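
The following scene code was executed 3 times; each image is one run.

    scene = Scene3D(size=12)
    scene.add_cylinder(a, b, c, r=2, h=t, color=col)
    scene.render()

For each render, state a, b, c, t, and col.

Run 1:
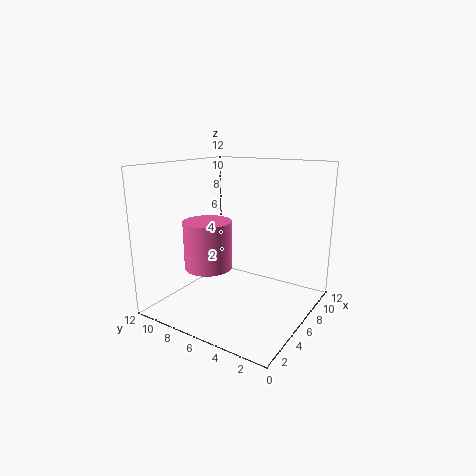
a = 4.5
b = 8
c = 3.5
t = 4
col = 'hotpink'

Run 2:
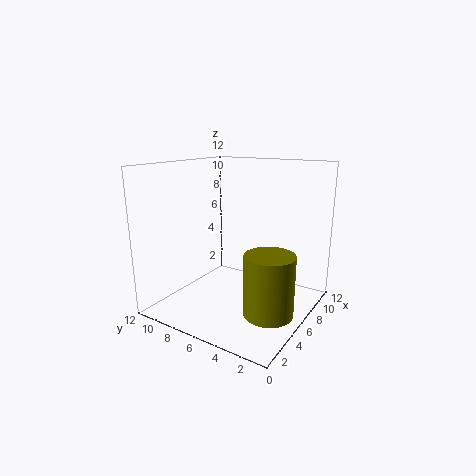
a = 5
b = 2.5
c = 0.5
t = 5
col = 'olive'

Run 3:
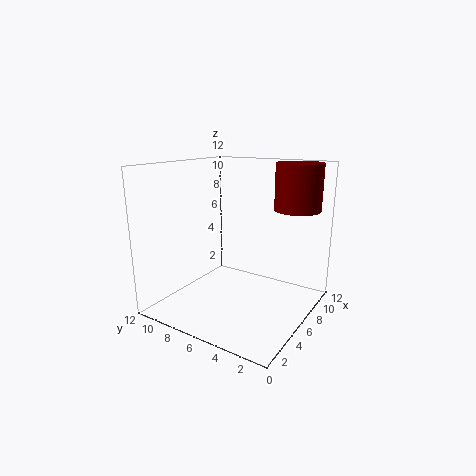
a = 10
b = 2.5
c = 8
t = 4
col = 'maroon'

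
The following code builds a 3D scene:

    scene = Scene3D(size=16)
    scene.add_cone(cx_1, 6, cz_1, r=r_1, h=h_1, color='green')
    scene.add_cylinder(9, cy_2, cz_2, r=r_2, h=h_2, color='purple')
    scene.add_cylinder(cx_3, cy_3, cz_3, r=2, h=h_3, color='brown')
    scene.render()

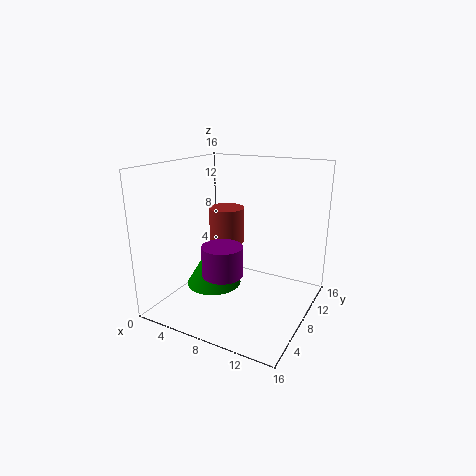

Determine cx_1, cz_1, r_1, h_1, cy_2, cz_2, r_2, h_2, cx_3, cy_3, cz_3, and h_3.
cx_1 = 6
cz_1 = 3
r_1 = 3
h_1 = 5
cy_2 = 3
cz_2 = 6
r_2 = 2
h_2 = 3
cx_3 = 6
cy_3 = 9
cz_3 = 7
h_3 = 4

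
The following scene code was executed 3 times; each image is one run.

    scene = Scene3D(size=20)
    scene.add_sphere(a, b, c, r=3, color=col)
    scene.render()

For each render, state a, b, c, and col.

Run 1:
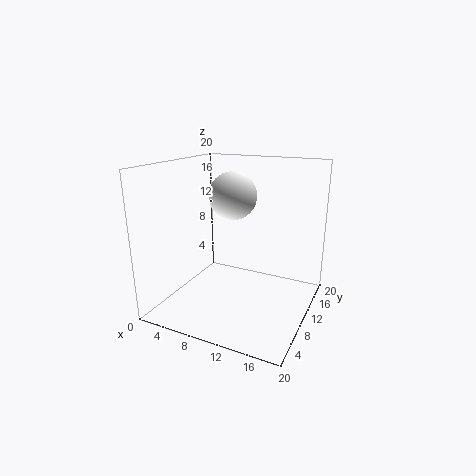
a = 10.5, b = 7.5, c = 16.5, col = 'white'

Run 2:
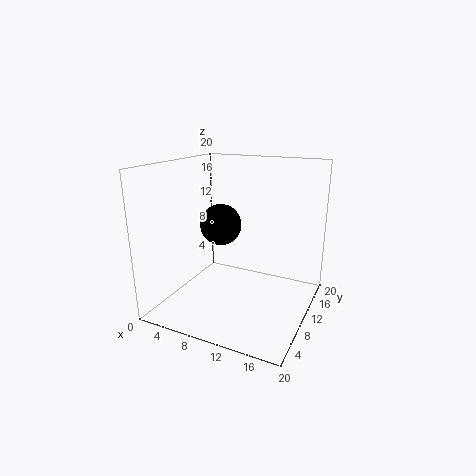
a = 6.5, b = 11.5, c = 11, col = 'black'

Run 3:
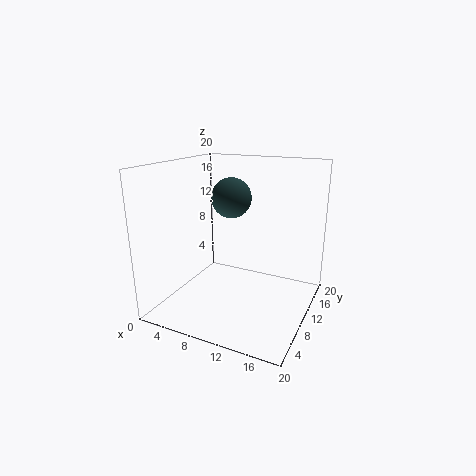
a = 7, b = 14, c = 14.5, col = 'darkslategray'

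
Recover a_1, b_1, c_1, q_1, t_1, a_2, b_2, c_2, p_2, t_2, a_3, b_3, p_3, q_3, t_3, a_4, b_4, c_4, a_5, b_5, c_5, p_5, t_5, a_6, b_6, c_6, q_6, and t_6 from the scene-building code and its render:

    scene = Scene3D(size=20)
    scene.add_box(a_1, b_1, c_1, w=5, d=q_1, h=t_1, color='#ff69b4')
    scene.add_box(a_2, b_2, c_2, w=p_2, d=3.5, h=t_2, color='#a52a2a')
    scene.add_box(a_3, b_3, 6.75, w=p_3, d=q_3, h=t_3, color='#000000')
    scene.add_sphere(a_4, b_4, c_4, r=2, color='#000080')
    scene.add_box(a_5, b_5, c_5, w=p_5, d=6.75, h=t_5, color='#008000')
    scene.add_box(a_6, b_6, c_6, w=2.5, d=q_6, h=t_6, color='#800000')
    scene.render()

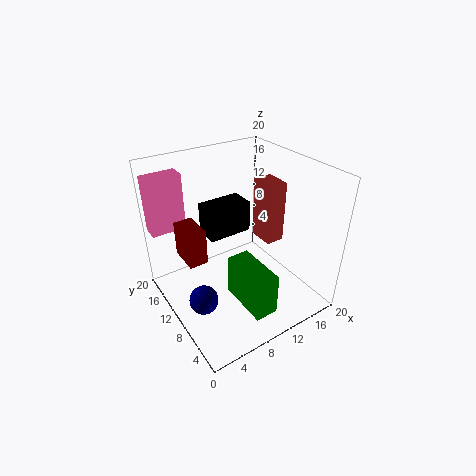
a_1 = 0.25, b_1 = 16.5, c_1 = 10, q_1 = 2.5, t_1 = 8.25, a_2 = 12.5, b_2 = 6.5, c_2 = 10, p_2 = 2.5, t_2 = 8.25, a_3 = 8.75, b_3 = 15.25, p_3 = 7, q_3 = 4, t_3 = 5, a_4 = 3.5, b_4 = 8.75, c_4 = 2.75, a_5 = 6.75, b_5 = 0.75, c_5 = 4, p_5 = 3, t_5 = 5.5, a_6 = 2.25, b_6 = 9.25, c_6 = 8.5, q_6 = 4.25, t_6 = 4.75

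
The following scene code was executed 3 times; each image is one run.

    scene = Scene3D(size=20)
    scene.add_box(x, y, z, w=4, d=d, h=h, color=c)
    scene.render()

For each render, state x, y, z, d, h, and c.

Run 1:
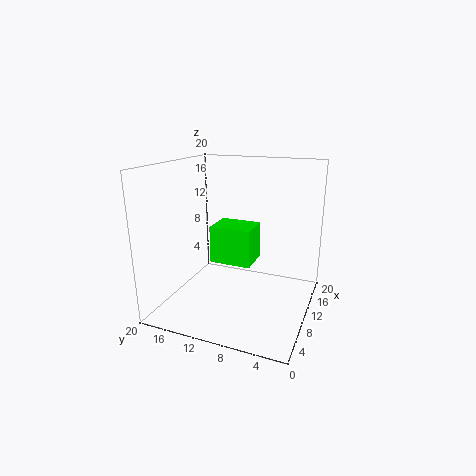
x = 3.5, y = 6, z = 9, d = 5, h = 4.5, c = 'lime'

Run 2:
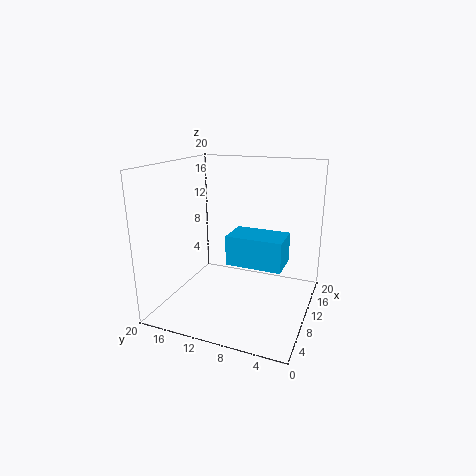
x = 2.5, y = 2, z = 9.5, d = 6.5, h = 3.5, c = 'deepskyblue'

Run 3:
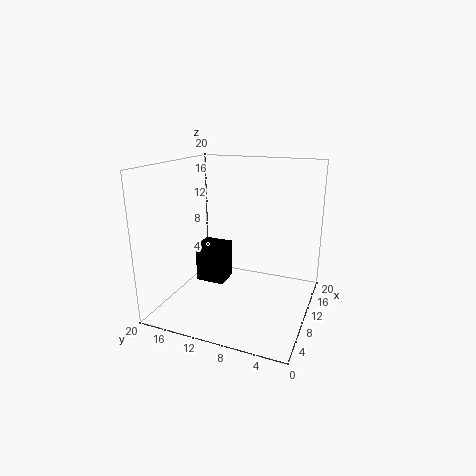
x = 12, y = 13.5, z = 1, d = 4.5, h = 6, c = 'black'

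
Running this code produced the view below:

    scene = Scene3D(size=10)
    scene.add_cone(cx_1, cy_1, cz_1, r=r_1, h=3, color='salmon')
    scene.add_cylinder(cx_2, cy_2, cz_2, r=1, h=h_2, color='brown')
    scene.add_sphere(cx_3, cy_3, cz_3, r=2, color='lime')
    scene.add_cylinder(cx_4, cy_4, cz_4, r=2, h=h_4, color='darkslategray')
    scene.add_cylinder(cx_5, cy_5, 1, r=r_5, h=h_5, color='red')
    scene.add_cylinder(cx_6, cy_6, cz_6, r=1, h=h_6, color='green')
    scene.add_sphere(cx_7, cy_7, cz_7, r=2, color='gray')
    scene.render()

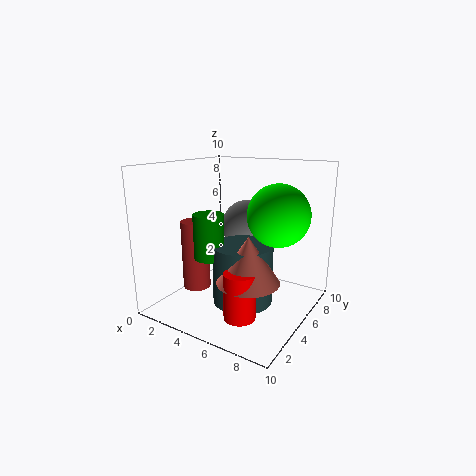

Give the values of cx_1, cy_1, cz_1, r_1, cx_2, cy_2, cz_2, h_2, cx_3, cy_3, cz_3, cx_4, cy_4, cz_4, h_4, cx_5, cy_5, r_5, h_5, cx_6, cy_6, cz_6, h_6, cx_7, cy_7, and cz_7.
cx_1 = 7; cy_1 = 3; cz_1 = 3; r_1 = 2; cx_2 = 2; cy_2 = 4; cz_2 = 1; h_2 = 5; cx_3 = 8; cy_3 = 5; cz_3 = 7; cx_4 = 6; cy_4 = 4; cz_4 = 1; h_4 = 4; cx_5 = 7; cy_5 = 2; r_5 = 1; h_5 = 3; cx_6 = 4; cy_6 = 3; cz_6 = 4; h_6 = 3; cx_7 = 4; cy_7 = 8; cz_7 = 5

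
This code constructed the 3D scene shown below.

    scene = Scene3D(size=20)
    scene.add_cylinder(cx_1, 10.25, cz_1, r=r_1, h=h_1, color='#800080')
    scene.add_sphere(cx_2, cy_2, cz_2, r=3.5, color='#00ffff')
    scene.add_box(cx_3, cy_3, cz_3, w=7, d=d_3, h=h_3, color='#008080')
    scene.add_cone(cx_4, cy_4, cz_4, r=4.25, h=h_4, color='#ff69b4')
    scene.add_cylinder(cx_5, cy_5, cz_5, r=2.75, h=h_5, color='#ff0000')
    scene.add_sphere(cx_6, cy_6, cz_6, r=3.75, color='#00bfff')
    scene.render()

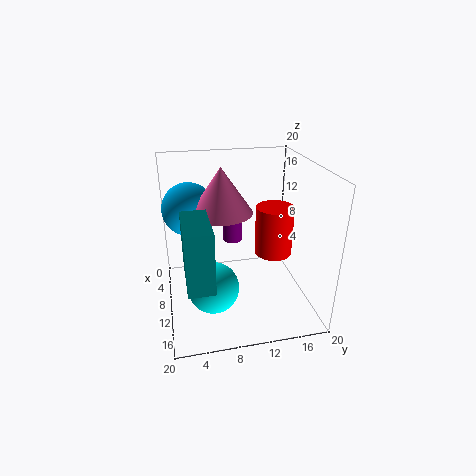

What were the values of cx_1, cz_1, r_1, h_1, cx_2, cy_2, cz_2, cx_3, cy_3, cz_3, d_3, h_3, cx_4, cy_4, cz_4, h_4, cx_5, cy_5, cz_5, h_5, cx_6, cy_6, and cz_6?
cx_1 = 5; cz_1 = 7.25; r_1 = 1.5; h_1 = 4; cx_2 = 12.5; cy_2 = 6; cz_2 = 4; cx_3 = 12; cy_3 = 2.25; cz_3 = 7.75; d_3 = 3.25; h_3 = 7.75; cx_4 = 8.75; cy_4 = 8; cz_4 = 13.5; h_4 = 6.25; cx_5 = 8.5; cy_5 = 15.75; cz_5 = 6.25; h_5 = 7.25; cx_6 = 6; cy_6 = 3.75; cz_6 = 13.25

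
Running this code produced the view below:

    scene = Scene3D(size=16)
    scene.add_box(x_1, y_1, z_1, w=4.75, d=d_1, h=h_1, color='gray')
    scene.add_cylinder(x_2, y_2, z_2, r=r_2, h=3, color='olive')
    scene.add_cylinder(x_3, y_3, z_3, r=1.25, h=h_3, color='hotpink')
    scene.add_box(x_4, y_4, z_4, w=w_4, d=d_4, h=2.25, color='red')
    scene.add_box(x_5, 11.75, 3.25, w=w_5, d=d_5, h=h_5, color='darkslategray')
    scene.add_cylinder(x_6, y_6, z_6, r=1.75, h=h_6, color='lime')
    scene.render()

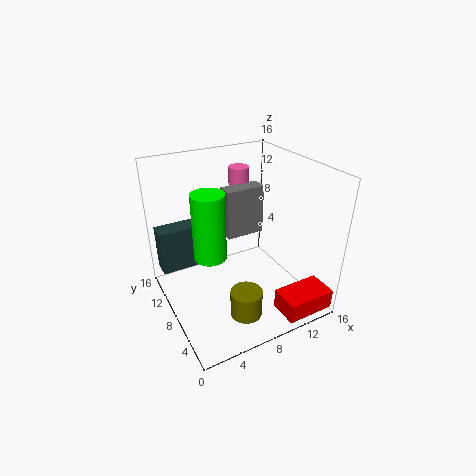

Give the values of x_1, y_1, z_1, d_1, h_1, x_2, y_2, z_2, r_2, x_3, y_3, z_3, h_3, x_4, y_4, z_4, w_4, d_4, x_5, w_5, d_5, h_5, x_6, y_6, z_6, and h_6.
x_1 = 8.25, y_1 = 10.75, z_1 = 6.25, d_1 = 2, h_1 = 6, x_2 = 7, y_2 = 4.25, z_2 = 0.5, r_2 = 1.75, x_3 = 11.25, y_3 = 13.75, z_3 = 9.25, h_3 = 4.75, x_4 = 10.25, y_4 = 0.25, z_4 = 0.75, w_4 = 5.5, d_4 = 3.25, x_5 = 0.25, w_5 = 5.25, d_5 = 2.25, h_5 = 5.25, x_6 = 4.5, y_6 = 7.75, z_6 = 6.75, h_6 = 7.25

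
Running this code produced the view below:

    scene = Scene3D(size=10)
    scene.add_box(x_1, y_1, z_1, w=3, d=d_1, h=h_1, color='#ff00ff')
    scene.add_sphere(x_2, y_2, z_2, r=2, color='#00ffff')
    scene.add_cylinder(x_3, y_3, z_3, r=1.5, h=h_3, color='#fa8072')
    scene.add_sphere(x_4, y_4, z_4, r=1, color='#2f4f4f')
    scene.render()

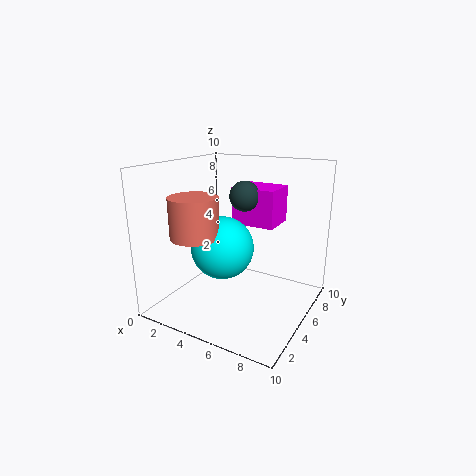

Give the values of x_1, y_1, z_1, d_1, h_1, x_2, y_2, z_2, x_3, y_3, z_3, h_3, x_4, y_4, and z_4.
x_1 = 4.5, y_1 = 5, z_1 = 6, d_1 = 2.5, h_1 = 2.5, x_2 = 5, y_2 = 3, z_2 = 5, x_3 = 4, y_3 = 1.5, z_3 = 6, h_3 = 2.5, x_4 = 5.5, y_4 = 5, z_4 = 8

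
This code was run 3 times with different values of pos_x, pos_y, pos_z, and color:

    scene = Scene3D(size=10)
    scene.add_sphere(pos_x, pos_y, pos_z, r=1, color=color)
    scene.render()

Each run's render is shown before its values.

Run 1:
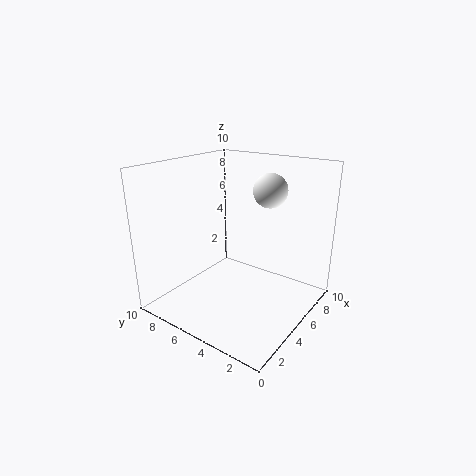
pos_x = 4, pos_y = 2, pos_z = 9, color = 'white'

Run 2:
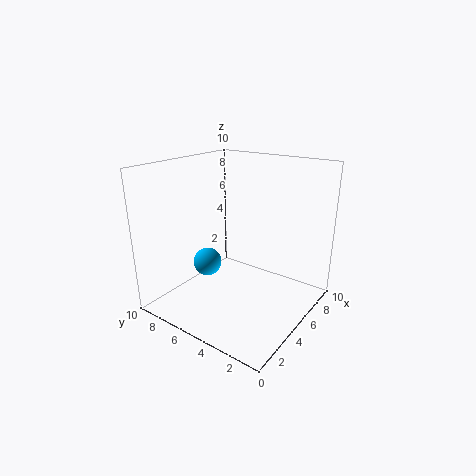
pos_x = 4, pos_y = 7, pos_z = 3, color = 'deepskyblue'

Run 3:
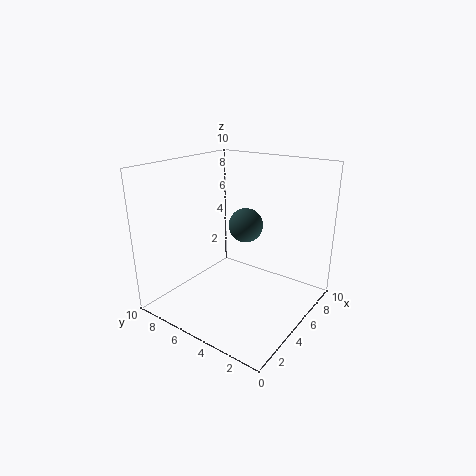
pos_x = 3, pos_y = 3, pos_z = 7, color = 'darkslategray'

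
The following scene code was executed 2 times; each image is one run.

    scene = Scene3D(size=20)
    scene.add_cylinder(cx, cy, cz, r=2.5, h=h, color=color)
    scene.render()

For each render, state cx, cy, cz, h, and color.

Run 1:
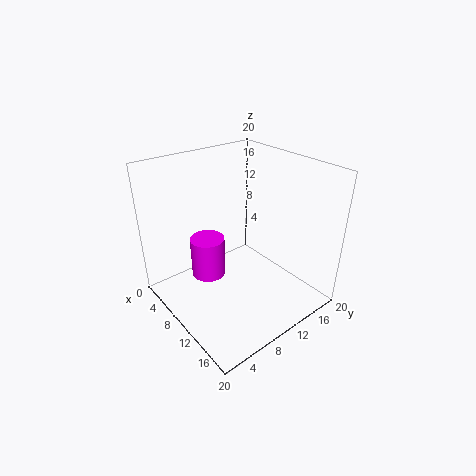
cx = 6; cy = 7.5; cz = 3; h = 6; color = 'magenta'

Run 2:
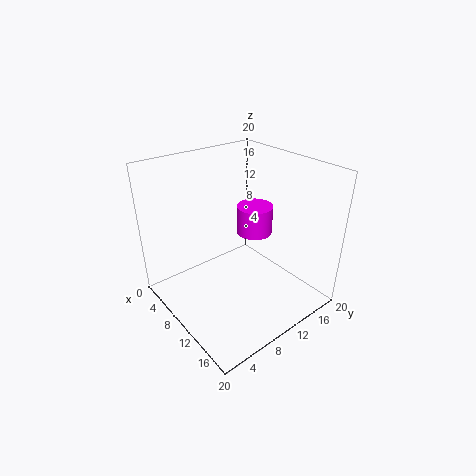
cx = 10; cy = 13; cz = 10; h = 4; color = 'magenta'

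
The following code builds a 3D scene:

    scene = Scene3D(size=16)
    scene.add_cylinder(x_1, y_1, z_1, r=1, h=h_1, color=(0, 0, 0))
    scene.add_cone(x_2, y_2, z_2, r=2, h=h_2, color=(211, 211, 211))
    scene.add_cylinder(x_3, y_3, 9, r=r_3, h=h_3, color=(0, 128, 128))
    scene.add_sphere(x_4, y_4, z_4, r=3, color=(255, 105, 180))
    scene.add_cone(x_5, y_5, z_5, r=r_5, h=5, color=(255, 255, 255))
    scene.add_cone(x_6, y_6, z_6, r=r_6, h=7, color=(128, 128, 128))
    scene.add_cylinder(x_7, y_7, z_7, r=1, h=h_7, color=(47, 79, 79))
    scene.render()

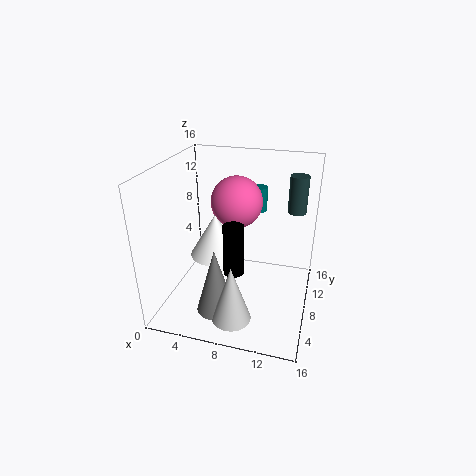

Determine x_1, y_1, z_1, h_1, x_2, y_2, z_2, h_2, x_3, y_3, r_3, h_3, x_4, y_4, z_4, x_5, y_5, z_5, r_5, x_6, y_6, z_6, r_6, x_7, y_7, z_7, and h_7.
x_1 = 9; y_1 = 3; z_1 = 7; h_1 = 5; x_2 = 9; y_2 = 2; z_2 = 2; h_2 = 6; x_3 = 9; y_3 = 14; r_3 = 1; h_3 = 3; x_4 = 7; y_4 = 11; z_4 = 11; x_5 = 5; y_5 = 9; z_5 = 5; r_5 = 3; x_6 = 7; y_6 = 3; z_6 = 2; r_6 = 2; x_7 = 14; y_7 = 10; z_7 = 11; h_7 = 4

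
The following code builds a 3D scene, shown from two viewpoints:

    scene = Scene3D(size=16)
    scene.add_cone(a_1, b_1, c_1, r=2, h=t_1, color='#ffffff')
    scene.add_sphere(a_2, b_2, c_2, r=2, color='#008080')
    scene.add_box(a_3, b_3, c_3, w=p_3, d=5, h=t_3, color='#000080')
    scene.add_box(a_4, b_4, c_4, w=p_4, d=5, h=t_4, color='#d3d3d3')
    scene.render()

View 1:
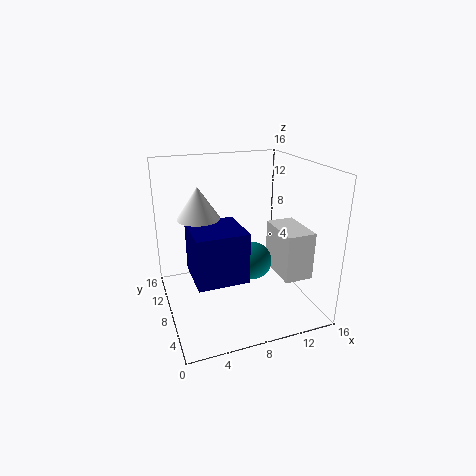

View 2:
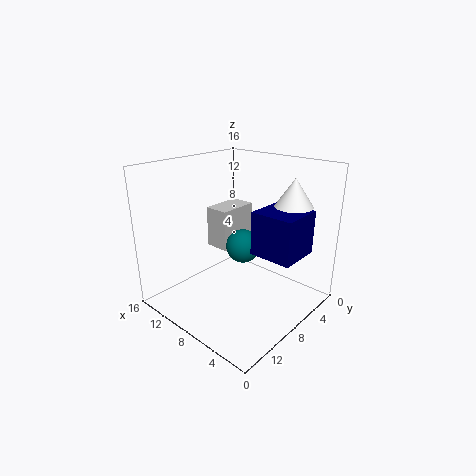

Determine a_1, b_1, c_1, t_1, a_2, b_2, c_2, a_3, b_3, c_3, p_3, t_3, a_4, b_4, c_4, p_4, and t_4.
a_1 = 3, b_1 = 5, c_1 = 12, t_1 = 3, a_2 = 9, b_2 = 6, c_2 = 6, a_3 = 2, b_3 = 2, c_3 = 6, p_3 = 5, t_3 = 5, a_4 = 11, b_4 = 2, c_4 = 5, p_4 = 3, t_4 = 5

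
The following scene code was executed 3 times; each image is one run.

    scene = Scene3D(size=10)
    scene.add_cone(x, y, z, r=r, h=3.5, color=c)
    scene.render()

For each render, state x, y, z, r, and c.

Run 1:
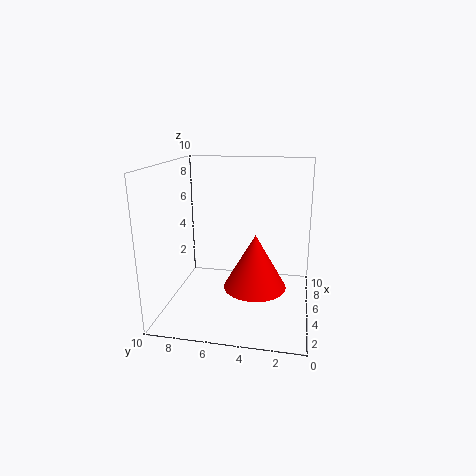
x = 3; y = 3.5; z = 2.5; r = 2; c = 'red'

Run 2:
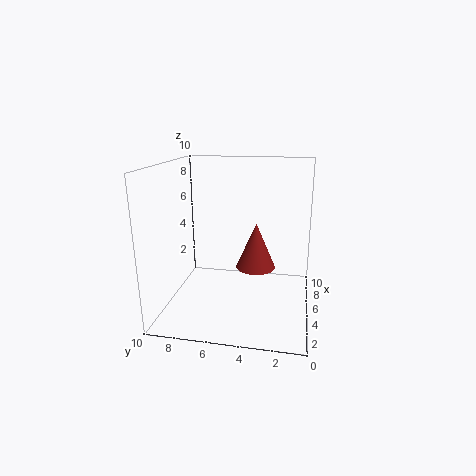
x = 7; y = 4; z = 2; r = 1.5; c = 'brown'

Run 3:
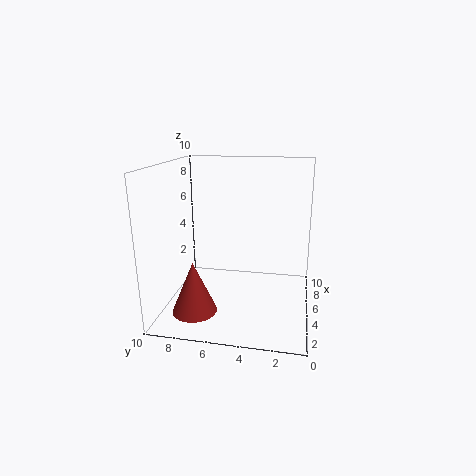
x = 2.5; y = 7.5; z = 0.5; r = 1.5; c = 'brown'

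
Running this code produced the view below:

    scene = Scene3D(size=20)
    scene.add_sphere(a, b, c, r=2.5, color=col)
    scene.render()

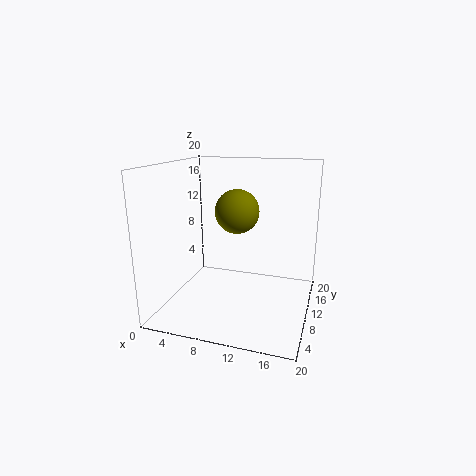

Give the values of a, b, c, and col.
a = 12
b = 3.5
c = 15.5
col = 'olive'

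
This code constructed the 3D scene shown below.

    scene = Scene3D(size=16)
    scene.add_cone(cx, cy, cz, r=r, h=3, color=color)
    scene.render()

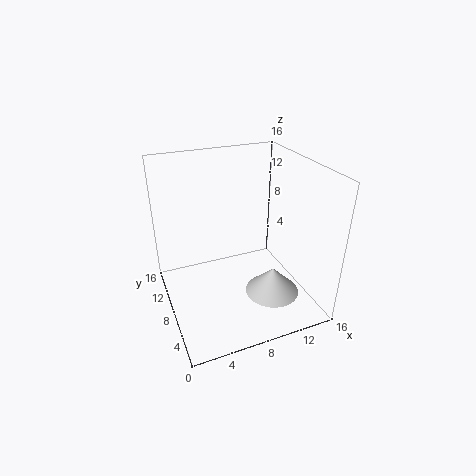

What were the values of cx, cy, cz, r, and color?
cx = 11, cy = 5, cz = 2, r = 3, color = 'lightgray'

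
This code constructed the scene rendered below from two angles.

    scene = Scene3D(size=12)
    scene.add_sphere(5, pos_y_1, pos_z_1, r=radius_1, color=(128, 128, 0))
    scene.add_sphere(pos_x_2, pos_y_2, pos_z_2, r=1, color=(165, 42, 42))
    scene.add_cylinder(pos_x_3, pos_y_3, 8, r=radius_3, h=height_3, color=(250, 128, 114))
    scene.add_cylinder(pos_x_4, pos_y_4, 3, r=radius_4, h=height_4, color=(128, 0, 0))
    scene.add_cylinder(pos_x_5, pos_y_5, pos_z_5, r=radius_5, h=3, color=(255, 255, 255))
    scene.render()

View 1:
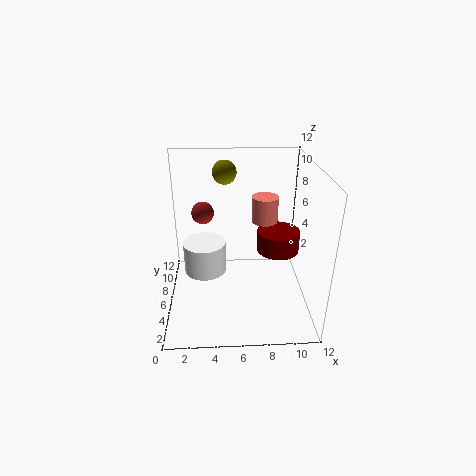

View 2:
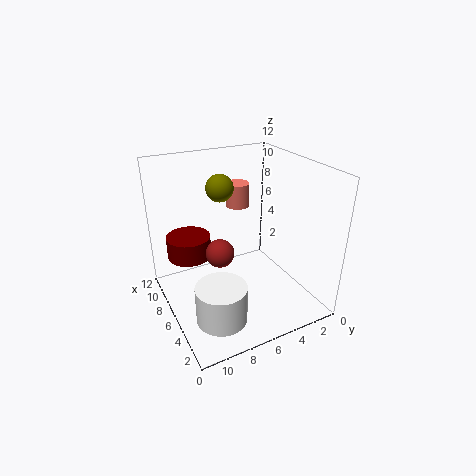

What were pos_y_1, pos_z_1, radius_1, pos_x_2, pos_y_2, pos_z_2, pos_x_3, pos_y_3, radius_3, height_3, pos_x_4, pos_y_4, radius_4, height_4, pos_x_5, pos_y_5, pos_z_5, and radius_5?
pos_y_1 = 8, pos_z_1 = 11, radius_1 = 1, pos_x_2 = 3, pos_y_2 = 9, pos_z_2 = 7, pos_x_3 = 8, pos_y_3 = 5, radius_3 = 1, height_3 = 2, pos_x_4 = 10, pos_y_4 = 9, radius_4 = 2, height_4 = 2, pos_x_5 = 3, pos_y_5 = 9, pos_z_5 = 1, radius_5 = 2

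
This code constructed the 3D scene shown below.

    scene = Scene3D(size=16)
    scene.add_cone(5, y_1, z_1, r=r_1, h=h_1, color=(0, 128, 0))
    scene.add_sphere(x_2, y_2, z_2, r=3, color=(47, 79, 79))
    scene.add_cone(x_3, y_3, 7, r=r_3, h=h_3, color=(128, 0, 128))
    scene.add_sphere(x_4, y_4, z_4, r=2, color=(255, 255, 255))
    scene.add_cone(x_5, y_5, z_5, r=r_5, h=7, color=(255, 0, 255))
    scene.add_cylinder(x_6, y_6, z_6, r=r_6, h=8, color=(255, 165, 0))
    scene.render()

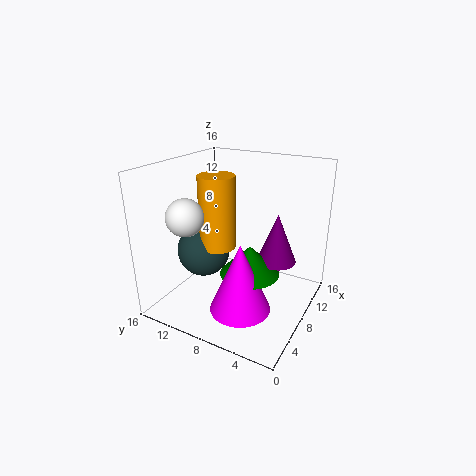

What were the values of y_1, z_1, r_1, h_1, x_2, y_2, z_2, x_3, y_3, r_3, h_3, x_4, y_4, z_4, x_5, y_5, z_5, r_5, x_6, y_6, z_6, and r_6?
y_1 = 5; z_1 = 6; r_1 = 3; h_1 = 3; x_2 = 7; y_2 = 12; z_2 = 6; x_3 = 7; y_3 = 3; r_3 = 2; h_3 = 5; x_4 = 4; y_4 = 12; z_4 = 11; x_5 = 3; y_5 = 5; z_5 = 3; r_5 = 3; x_6 = 7; y_6 = 10; z_6 = 7; r_6 = 2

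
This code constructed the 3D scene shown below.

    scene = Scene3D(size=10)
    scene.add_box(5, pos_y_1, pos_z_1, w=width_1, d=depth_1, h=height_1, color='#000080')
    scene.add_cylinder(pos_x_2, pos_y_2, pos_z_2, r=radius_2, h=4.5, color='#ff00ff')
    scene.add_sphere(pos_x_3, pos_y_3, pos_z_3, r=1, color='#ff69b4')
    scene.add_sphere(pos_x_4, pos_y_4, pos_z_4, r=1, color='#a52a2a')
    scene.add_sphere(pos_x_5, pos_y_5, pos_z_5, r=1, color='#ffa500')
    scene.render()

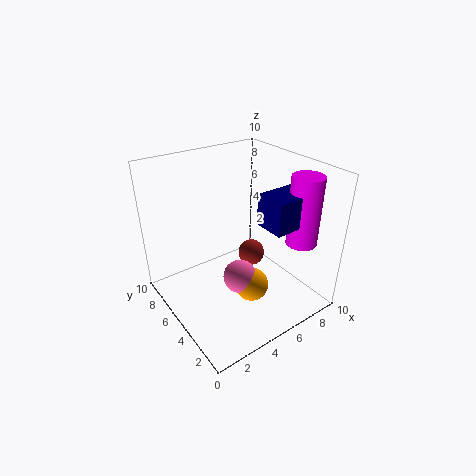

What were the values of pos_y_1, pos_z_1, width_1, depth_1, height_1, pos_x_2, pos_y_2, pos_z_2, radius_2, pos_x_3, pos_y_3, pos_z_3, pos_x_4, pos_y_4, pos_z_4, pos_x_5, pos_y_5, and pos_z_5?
pos_y_1 = 1
pos_z_1 = 7
width_1 = 3
depth_1 = 2
height_1 = 2
pos_x_2 = 7.5
pos_y_2 = 1.5
pos_z_2 = 5.5
radius_2 = 1
pos_x_3 = 3
pos_y_3 = 2
pos_z_3 = 4.5
pos_x_4 = 7
pos_y_4 = 6
pos_z_4 = 2.5
pos_x_5 = 3.5
pos_y_5 = 1.5
pos_z_5 = 4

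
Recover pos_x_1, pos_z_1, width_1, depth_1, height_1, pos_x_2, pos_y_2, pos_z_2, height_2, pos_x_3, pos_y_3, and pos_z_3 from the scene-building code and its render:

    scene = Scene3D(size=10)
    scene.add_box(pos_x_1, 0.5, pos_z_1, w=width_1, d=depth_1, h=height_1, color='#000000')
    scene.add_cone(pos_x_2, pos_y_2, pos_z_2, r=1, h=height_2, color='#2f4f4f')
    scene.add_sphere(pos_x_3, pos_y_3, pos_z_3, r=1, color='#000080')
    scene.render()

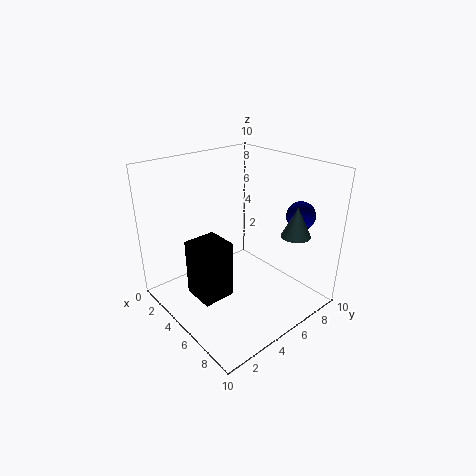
pos_x_1 = 5.5; pos_z_1 = 3; width_1 = 2; depth_1 = 2; height_1 = 3.5; pos_x_2 = 8; pos_y_2 = 7.5; pos_z_2 = 5.5; height_2 = 2; pos_x_3 = 7.5; pos_y_3 = 8.5; pos_z_3 = 6.5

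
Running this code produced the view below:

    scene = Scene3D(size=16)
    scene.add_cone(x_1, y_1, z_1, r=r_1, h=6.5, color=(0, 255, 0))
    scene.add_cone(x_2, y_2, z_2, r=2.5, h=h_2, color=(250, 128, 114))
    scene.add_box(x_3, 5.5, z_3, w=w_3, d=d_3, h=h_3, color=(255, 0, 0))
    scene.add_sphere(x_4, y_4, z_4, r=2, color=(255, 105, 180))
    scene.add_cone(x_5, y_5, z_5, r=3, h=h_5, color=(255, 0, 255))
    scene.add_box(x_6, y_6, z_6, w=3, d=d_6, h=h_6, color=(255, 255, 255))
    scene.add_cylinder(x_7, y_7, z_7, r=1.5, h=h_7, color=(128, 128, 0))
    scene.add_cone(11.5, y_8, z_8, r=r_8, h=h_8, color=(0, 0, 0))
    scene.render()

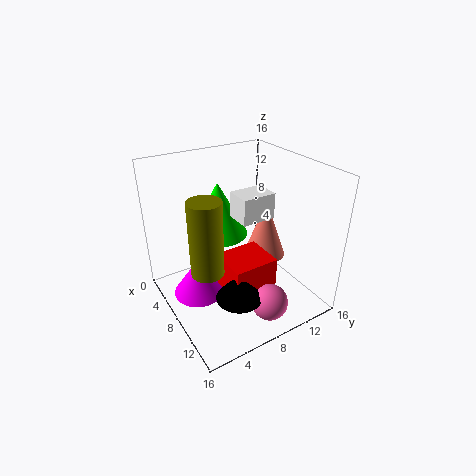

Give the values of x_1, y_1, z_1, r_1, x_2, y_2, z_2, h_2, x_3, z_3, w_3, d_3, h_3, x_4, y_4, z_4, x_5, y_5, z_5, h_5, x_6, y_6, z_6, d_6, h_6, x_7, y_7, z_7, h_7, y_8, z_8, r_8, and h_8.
x_1 = 3.5, y_1 = 8, z_1 = 6.5, r_1 = 3.5, x_2 = 7, y_2 = 12.5, z_2 = 4, h_2 = 7, x_3 = 7.5, z_3 = 2.5, w_3 = 4.5, d_3 = 5, h_3 = 4, x_4 = 13, y_4 = 9, z_4 = 2, x_5 = 5.5, y_5 = 4, z_5 = 0.5, h_5 = 4.5, x_6 = 5.5, y_6 = 8.5, z_6 = 9.5, d_6 = 4, h_6 = 3, x_7 = 12.5, y_7 = 2, z_7 = 8.5, h_7 = 7, y_8 = 6, z_8 = 3, r_8 = 2.5, h_8 = 3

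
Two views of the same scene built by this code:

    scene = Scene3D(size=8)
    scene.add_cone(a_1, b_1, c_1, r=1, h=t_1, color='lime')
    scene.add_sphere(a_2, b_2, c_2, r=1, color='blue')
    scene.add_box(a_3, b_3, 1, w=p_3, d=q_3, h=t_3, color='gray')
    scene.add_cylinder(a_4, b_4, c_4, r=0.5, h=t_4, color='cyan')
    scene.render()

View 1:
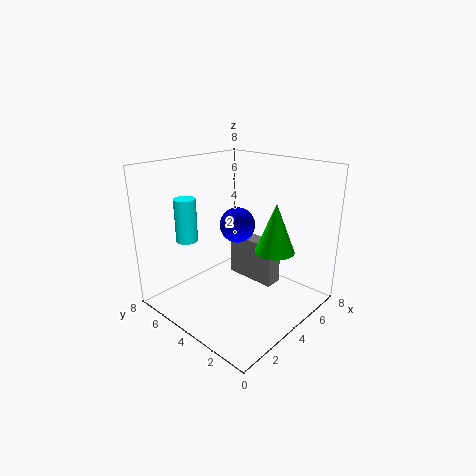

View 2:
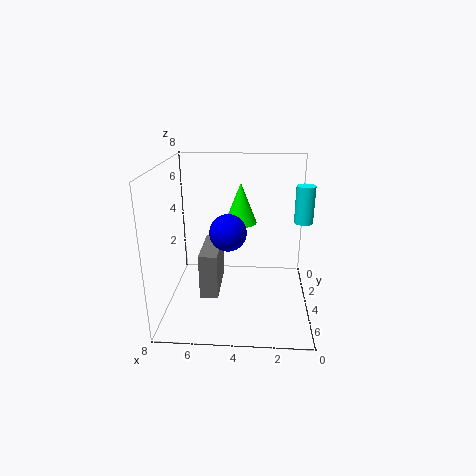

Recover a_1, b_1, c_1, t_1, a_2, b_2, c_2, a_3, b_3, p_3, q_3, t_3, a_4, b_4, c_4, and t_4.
a_1 = 4, b_1 = 1.5, c_1 = 4, t_1 = 2.5, a_2 = 4.5, b_2 = 4.5, c_2 = 4.5, a_3 = 5, b_3 = 2.5, p_3 = 1, q_3 = 3, t_3 = 2.5, a_4 = 0.5, b_4 = 4, c_4 = 5, t_4 = 2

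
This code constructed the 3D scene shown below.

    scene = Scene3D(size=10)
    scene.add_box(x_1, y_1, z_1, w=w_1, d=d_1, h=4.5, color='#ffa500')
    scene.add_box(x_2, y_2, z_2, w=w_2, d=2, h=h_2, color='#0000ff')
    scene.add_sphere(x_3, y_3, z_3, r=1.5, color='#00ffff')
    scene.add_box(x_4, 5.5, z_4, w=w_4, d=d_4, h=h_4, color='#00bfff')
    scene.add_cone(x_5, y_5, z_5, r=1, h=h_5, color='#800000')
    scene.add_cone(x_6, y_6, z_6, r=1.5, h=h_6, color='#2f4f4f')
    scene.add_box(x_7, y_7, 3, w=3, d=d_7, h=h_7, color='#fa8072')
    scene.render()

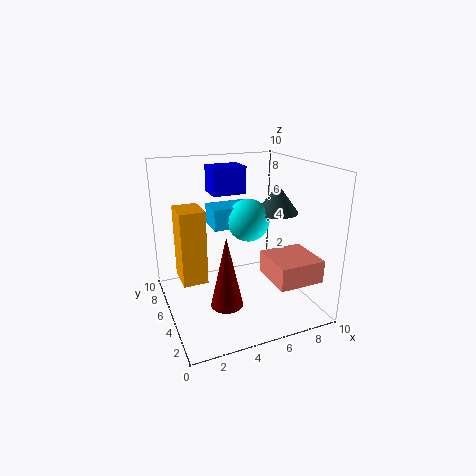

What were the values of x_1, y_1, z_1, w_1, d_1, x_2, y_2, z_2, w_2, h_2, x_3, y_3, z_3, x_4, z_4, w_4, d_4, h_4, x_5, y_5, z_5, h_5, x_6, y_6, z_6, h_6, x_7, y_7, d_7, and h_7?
x_1 = 0.5, y_1 = 2.5, z_1 = 3.5, w_1 = 1.5, d_1 = 2, x_2 = 4, y_2 = 7, z_2 = 7.5, w_2 = 2.5, h_2 = 2, x_3 = 6, y_3 = 5.5, z_3 = 6, x_4 = 3.5, z_4 = 5.5, w_4 = 3, d_4 = 2, h_4 = 1.5, x_5 = 3, y_5 = 2, z_5 = 2, h_5 = 4.5, x_6 = 8, y_6 = 5, z_6 = 6.5, h_6 = 2, x_7 = 6, y_7 = 0.5, d_7 = 3, h_7 = 1.5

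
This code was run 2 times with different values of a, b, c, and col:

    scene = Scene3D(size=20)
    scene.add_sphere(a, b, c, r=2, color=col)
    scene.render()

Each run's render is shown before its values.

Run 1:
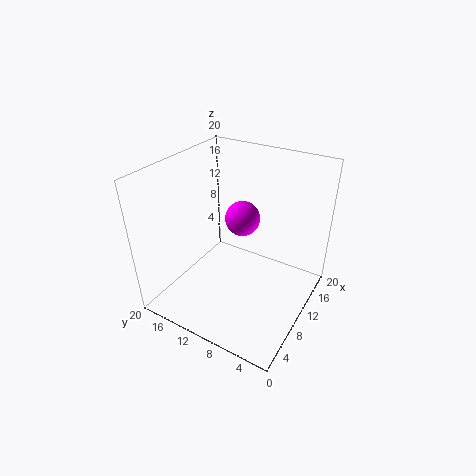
a = 6
b = 7
c = 16
col = 'magenta'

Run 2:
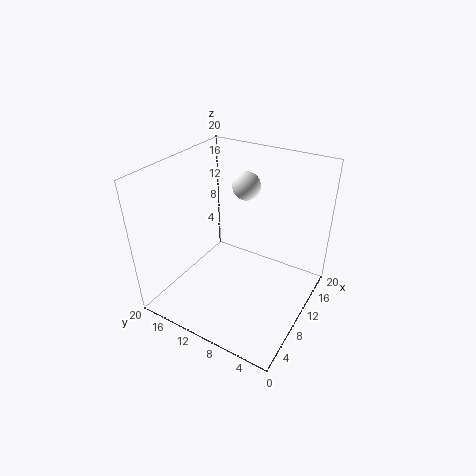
a = 14
b = 11
c = 16
col = 'white'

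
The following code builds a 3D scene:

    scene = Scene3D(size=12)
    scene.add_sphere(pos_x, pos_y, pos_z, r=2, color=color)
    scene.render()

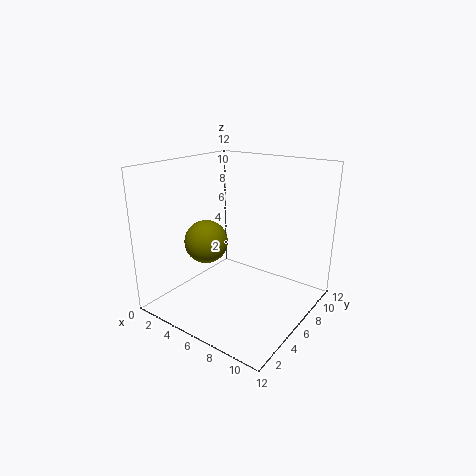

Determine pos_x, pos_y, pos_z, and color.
pos_x = 2; pos_y = 6.5; pos_z = 4.5; color = 'olive'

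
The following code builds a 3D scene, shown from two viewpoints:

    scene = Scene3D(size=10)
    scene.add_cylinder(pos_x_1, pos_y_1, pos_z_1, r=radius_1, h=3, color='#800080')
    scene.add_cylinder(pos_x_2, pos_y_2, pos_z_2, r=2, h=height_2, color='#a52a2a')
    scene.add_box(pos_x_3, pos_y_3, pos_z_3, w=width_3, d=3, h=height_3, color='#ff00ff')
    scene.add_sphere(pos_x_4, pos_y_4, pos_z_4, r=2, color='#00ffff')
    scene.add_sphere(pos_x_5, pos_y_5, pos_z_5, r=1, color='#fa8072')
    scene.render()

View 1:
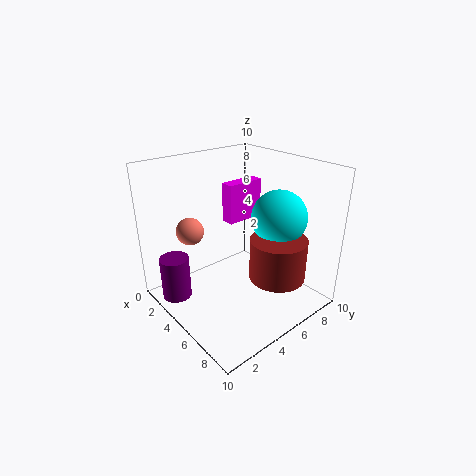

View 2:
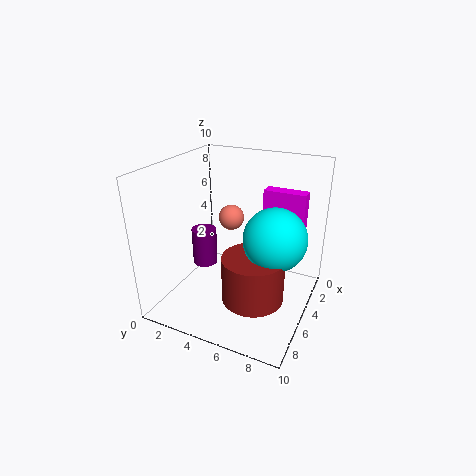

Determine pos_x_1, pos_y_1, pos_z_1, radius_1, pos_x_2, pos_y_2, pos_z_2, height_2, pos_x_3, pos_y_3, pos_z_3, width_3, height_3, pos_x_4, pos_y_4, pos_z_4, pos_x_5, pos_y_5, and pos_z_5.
pos_x_1 = 3
pos_y_1 = 1
pos_z_1 = 1
radius_1 = 1
pos_x_2 = 7
pos_y_2 = 7
pos_z_2 = 2
height_2 = 3
pos_x_3 = 2
pos_y_3 = 6
pos_z_3 = 5
width_3 = 1
height_3 = 3
pos_x_4 = 6
pos_y_4 = 8
pos_z_4 = 6
pos_x_5 = 2
pos_y_5 = 3
pos_z_5 = 5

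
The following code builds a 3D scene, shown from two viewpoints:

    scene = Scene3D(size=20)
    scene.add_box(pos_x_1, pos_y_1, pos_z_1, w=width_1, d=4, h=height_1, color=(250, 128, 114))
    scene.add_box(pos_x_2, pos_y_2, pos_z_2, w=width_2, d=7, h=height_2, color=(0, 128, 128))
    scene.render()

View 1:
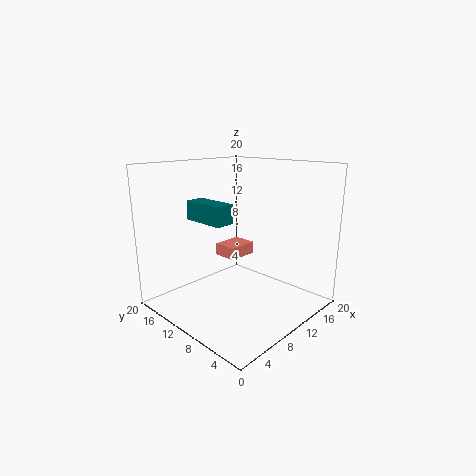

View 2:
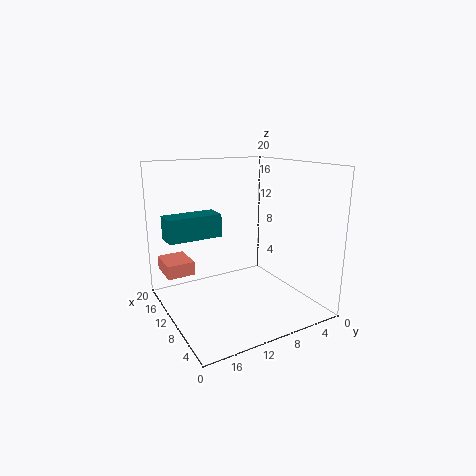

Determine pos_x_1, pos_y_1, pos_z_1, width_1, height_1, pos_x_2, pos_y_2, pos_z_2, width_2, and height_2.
pos_x_1 = 14; pos_y_1 = 15; pos_z_1 = 4; width_1 = 5; height_1 = 2; pos_x_2 = 9; pos_y_2 = 13; pos_z_2 = 11; width_2 = 3; height_2 = 3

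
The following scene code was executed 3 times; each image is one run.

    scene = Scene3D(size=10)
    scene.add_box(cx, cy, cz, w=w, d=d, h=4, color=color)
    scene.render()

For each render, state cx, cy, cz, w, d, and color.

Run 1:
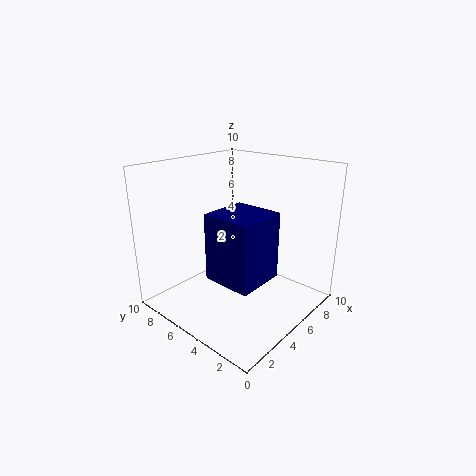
cx = 1; cy = 1; cz = 4; w = 3; d = 3; color = 'navy'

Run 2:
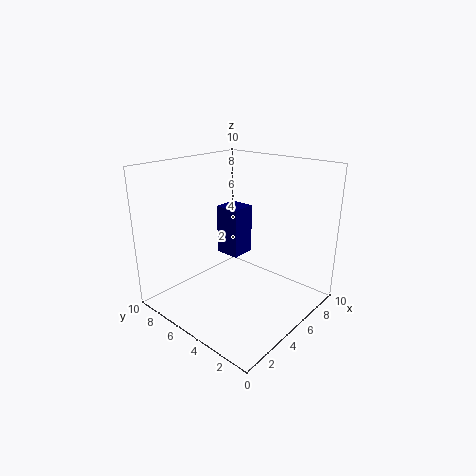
cx = 7; cy = 7; cz = 2; w = 2; d = 2; color = 'navy'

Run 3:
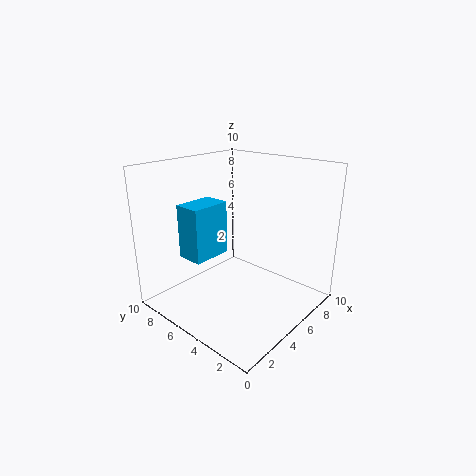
cx = 3; cy = 7; cz = 3; w = 3; d = 2; color = 'deepskyblue'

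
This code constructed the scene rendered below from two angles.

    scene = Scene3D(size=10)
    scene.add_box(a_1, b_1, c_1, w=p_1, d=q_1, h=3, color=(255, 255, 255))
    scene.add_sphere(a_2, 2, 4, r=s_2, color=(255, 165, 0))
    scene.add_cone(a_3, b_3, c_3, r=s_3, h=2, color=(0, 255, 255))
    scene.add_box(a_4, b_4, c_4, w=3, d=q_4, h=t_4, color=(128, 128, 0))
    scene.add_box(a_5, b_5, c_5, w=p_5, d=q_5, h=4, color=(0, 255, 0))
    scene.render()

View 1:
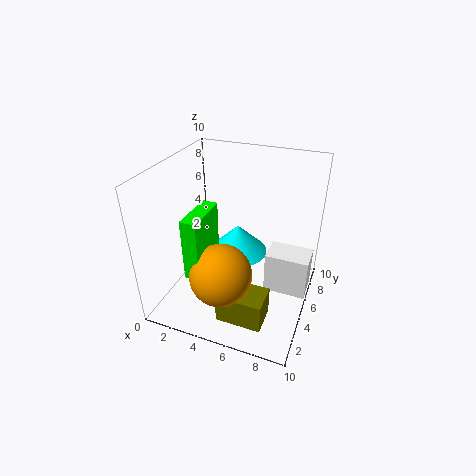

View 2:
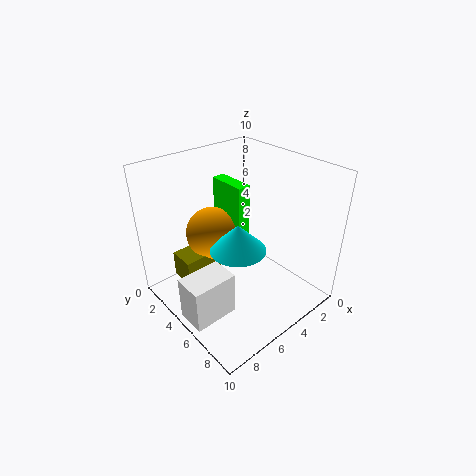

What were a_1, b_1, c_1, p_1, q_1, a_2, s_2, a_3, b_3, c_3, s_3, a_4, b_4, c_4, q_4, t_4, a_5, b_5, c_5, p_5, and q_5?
a_1 = 7; b_1 = 5; c_1 = 1; p_1 = 3; q_1 = 2; a_2 = 5; s_2 = 2; a_3 = 5; b_3 = 5; c_3 = 4; s_3 = 2; a_4 = 5; b_4 = 1; c_4 = 1; q_4 = 2; t_4 = 2; a_5 = 3; b_5 = 1; c_5 = 4; p_5 = 1; q_5 = 3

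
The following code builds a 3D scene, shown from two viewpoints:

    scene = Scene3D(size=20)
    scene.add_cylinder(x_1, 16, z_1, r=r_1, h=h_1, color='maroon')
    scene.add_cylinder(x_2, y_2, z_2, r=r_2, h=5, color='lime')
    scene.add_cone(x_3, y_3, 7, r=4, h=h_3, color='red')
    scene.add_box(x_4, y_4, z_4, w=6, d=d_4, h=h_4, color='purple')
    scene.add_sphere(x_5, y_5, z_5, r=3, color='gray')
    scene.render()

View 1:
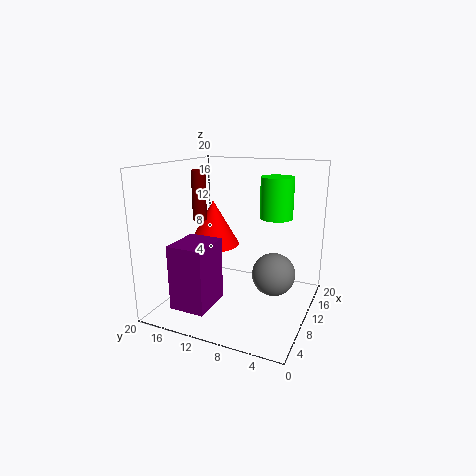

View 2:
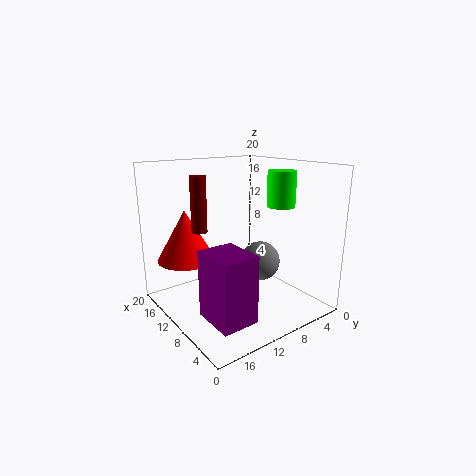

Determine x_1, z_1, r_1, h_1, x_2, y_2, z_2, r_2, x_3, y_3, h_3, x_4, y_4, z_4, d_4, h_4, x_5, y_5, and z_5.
x_1 = 10, z_1 = 12, r_1 = 1, h_1 = 7, x_2 = 8, y_2 = 4, z_2 = 14, r_2 = 2, x_3 = 14, y_3 = 16, h_3 = 7, x_4 = 3, y_4 = 12, z_4 = 1, d_4 = 5, h_4 = 9, x_5 = 11, y_5 = 5, z_5 = 5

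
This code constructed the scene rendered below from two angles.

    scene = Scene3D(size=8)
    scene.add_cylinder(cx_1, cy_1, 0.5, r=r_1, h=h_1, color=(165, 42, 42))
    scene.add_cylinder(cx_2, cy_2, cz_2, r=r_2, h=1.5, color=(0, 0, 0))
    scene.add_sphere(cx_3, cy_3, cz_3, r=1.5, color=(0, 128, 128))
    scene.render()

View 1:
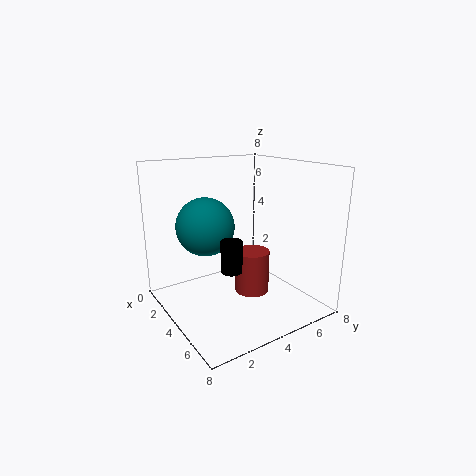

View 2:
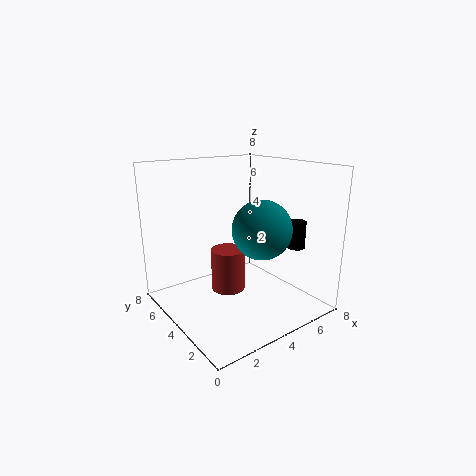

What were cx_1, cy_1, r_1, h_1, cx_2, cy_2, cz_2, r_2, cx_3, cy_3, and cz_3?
cx_1 = 4, cy_1 = 5, r_1 = 1, h_1 = 2.5, cx_2 = 6.5, cy_2 = 2, cz_2 = 3.5, r_2 = 0.5, cx_3 = 4, cy_3 = 2, cz_3 = 5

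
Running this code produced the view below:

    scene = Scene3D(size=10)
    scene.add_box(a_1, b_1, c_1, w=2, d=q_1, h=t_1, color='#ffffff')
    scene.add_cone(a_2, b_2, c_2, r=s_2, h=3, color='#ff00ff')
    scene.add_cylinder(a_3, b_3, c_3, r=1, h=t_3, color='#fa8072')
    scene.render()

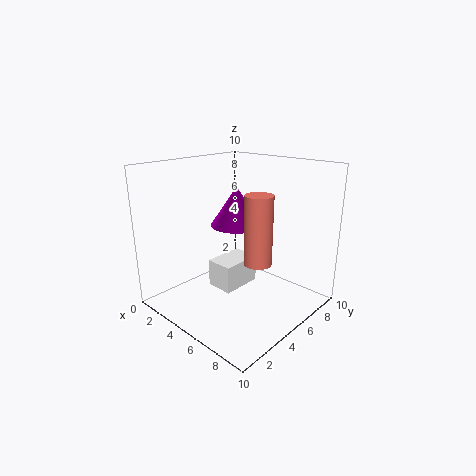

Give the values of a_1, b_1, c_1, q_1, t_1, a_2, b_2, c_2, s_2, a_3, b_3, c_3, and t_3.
a_1 = 3, b_1 = 4, c_1 = 1, q_1 = 3, t_1 = 2, a_2 = 3, b_2 = 7, c_2 = 5, s_2 = 2, a_3 = 6, b_3 = 6, c_3 = 3, t_3 = 5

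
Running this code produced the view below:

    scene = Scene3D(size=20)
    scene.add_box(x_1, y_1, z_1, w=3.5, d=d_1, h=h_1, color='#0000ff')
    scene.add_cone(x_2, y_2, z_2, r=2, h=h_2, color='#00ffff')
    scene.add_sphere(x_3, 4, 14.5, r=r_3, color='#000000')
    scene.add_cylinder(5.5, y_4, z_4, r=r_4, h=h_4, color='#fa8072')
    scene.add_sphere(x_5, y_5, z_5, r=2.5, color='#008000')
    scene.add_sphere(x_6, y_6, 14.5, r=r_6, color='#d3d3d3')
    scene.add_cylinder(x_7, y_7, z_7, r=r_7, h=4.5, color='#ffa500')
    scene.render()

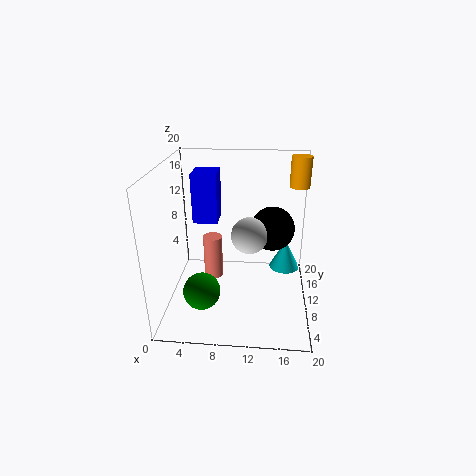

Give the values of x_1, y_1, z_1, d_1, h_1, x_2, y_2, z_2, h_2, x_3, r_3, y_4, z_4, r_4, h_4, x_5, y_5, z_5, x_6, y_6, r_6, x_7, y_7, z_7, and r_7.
x_1 = 3.5, y_1 = 11, z_1 = 11.5, d_1 = 4, h_1 = 7, x_2 = 16.5, y_2 = 9, z_2 = 6.5, h_2 = 4, x_3 = 14.5, r_3 = 2.5, y_4 = 15, z_4 = 0.5, r_4 = 1.5, h_4 = 7, x_5 = 5.5, y_5 = 5.5, z_5 = 4, x_6 = 12, y_6 = 2, r_6 = 2, x_7 = 18.5, y_7 = 16.5, z_7 = 15.5, r_7 = 1.5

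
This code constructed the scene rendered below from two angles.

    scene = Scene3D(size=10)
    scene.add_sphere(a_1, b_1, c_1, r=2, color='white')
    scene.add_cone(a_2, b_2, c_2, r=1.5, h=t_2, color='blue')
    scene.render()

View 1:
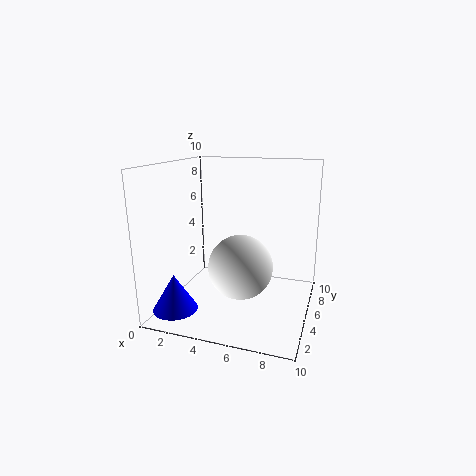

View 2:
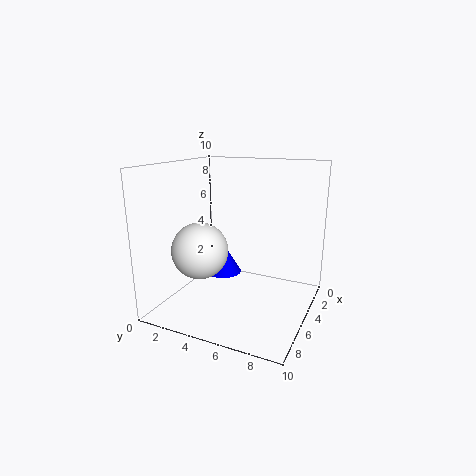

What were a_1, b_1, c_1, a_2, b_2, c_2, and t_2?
a_1 = 6; b_1 = 2.5; c_1 = 4; a_2 = 1.5; b_2 = 2; c_2 = 0.5; t_2 = 2.5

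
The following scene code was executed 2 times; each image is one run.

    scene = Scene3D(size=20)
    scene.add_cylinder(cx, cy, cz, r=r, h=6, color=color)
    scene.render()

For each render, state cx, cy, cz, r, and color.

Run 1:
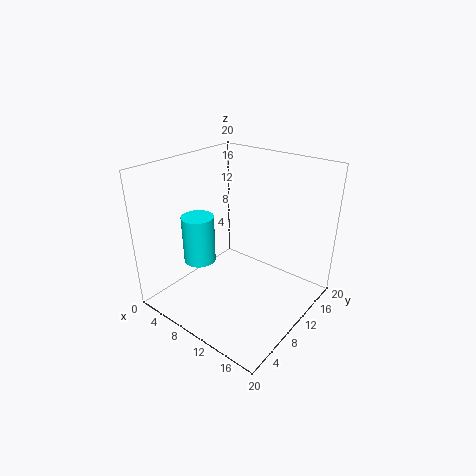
cx = 8.5; cy = 4; cz = 9; r = 2; color = 'cyan'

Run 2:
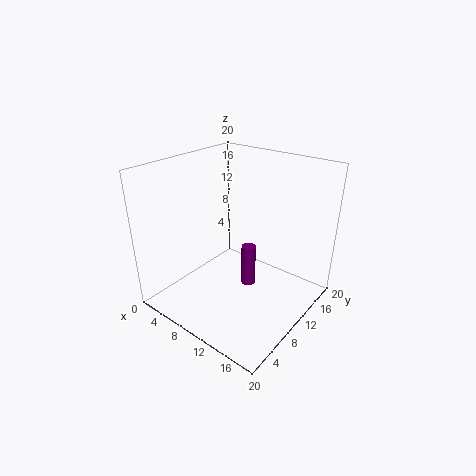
cx = 11.5; cy = 10.5; cz = 3; r = 1; color = 'purple'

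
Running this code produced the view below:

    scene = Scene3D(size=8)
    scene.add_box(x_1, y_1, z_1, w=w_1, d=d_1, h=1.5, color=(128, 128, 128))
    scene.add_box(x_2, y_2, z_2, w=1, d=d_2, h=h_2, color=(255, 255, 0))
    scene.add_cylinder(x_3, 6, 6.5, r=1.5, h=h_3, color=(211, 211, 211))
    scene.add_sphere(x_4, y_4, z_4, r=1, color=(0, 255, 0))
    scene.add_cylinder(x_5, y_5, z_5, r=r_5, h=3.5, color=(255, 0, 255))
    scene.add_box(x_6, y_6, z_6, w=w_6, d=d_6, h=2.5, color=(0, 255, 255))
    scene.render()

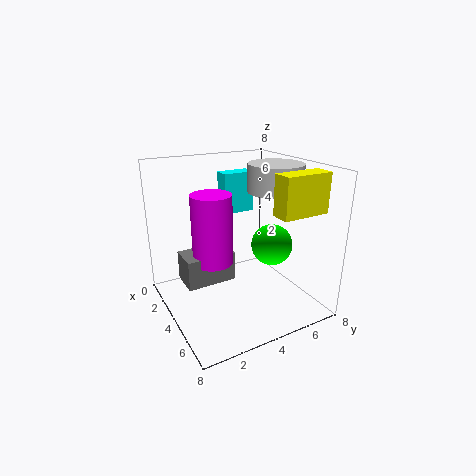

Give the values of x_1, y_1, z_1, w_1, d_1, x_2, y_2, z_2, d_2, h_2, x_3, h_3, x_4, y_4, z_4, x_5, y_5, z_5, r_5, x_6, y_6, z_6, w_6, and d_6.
x_1 = 4
y_1 = 0.5
z_1 = 2.5
w_1 = 1.5
d_1 = 2.5
x_2 = 6.5
y_2 = 4.5
z_2 = 6
d_2 = 2.5
h_2 = 2
x_3 = 4.5
h_3 = 1.5
x_4 = 6.5
y_4 = 4.5
z_4 = 4.5
x_5 = 5
y_5 = 2
z_5 = 3.5
r_5 = 1
x_6 = 0.5
y_6 = 4.5
z_6 = 4.5
w_6 = 1
d_6 = 2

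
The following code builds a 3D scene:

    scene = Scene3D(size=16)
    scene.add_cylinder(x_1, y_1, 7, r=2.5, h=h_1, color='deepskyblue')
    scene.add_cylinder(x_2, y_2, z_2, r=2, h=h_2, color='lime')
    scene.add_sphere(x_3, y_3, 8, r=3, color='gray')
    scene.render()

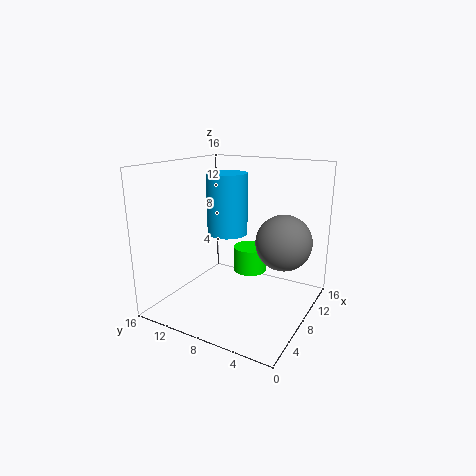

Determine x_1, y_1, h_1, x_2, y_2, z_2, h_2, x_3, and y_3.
x_1 = 11.5, y_1 = 11.5, h_1 = 7.5, x_2 = 11, y_2 = 8, z_2 = 3, h_2 = 3, x_3 = 9, y_3 = 3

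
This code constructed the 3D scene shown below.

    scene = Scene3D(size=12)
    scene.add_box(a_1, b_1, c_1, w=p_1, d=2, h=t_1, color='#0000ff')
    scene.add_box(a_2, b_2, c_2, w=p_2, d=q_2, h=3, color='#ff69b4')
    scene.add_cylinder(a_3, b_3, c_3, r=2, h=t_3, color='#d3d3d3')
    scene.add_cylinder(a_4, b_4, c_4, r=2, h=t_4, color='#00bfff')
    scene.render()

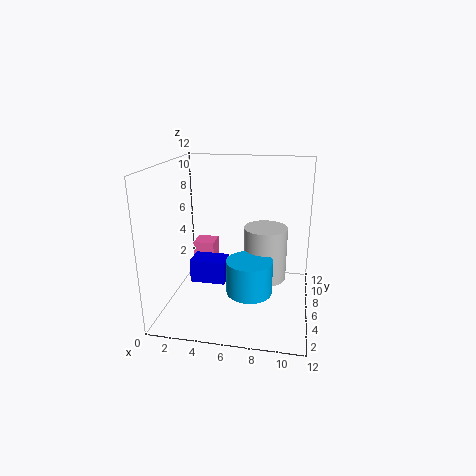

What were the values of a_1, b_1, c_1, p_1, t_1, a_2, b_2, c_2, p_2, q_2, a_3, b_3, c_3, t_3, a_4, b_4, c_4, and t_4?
a_1 = 2; b_1 = 5; c_1 = 2; p_1 = 3; t_1 = 2; a_2 = 1; b_2 = 9; c_2 = 1; p_2 = 2; q_2 = 2; a_3 = 8; b_3 = 9; c_3 = 1; t_3 = 5; a_4 = 7; b_4 = 6; c_4 = 1; t_4 = 3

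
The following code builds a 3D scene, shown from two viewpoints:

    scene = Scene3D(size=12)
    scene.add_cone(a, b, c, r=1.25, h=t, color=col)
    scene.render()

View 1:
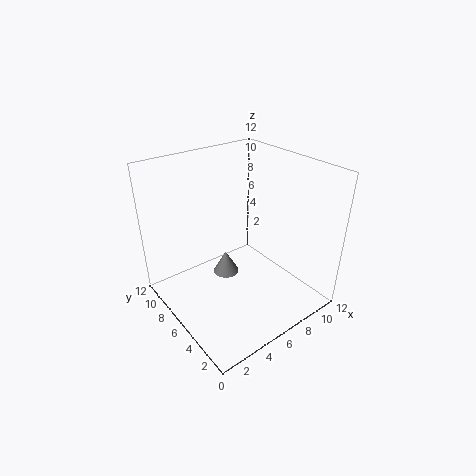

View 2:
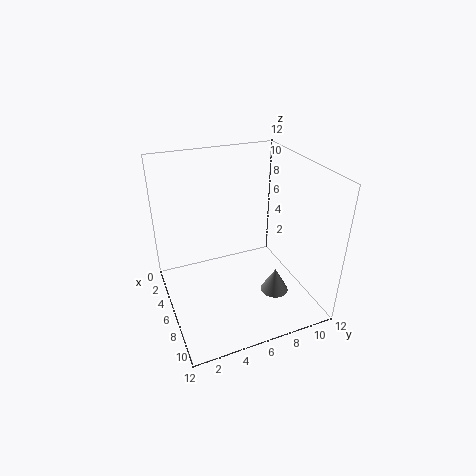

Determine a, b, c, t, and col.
a = 7, b = 9.25, c = 0.25, t = 2.25, col = 'gray'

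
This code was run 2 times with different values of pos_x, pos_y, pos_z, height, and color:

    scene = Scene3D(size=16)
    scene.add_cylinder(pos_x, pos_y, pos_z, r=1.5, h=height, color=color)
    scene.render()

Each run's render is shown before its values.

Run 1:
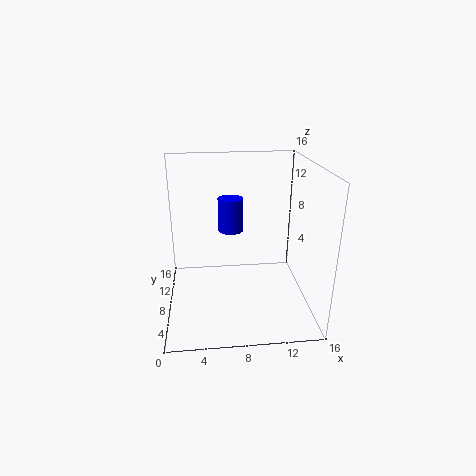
pos_x = 7.5, pos_y = 11.5, pos_z = 7.5, height = 4, color = 'blue'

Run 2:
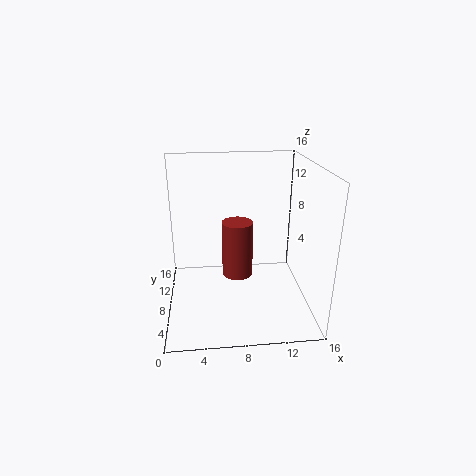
pos_x = 7.5, pos_y = 4, pos_z = 6, height = 5.5, color = 'brown'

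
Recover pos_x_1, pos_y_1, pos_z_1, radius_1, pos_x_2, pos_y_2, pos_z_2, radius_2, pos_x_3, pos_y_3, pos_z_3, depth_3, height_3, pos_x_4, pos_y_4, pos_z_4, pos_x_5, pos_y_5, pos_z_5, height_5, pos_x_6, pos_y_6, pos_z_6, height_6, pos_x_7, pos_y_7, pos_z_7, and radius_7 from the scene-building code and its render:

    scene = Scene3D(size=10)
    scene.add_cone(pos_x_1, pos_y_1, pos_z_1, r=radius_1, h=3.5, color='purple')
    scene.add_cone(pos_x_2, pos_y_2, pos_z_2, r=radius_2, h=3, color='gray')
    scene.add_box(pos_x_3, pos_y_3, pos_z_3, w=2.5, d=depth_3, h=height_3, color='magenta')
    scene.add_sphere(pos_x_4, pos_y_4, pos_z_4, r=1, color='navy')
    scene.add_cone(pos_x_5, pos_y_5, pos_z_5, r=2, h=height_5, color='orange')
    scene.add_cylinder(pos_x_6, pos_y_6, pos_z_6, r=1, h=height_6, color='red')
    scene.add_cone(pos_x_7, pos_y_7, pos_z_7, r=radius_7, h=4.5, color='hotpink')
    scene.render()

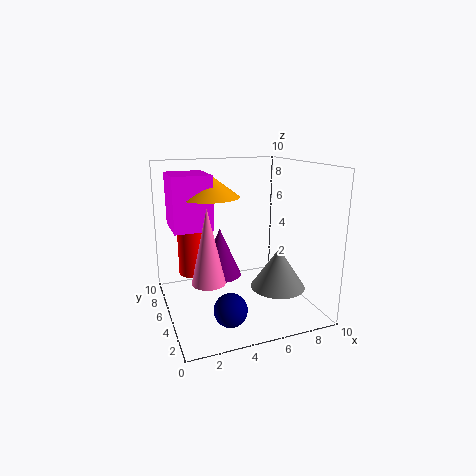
pos_x_1 = 4
pos_y_1 = 6
pos_z_1 = 2
radius_1 = 1.5
pos_x_2 = 8
pos_y_2 = 4.5
pos_z_2 = 1
radius_2 = 2
pos_x_3 = 0.5
pos_y_3 = 4
pos_z_3 = 6
depth_3 = 3
height_3 = 3.5
pos_x_4 = 3
pos_y_4 = 1
pos_z_4 = 2
pos_x_5 = 3
pos_y_5 = 5
pos_z_5 = 8
height_5 = 1.5
pos_x_6 = 2
pos_y_6 = 6
pos_z_6 = 2.5
height_6 = 4.5
pos_x_7 = 2
pos_y_7 = 2
pos_z_7 = 3.5
radius_7 = 1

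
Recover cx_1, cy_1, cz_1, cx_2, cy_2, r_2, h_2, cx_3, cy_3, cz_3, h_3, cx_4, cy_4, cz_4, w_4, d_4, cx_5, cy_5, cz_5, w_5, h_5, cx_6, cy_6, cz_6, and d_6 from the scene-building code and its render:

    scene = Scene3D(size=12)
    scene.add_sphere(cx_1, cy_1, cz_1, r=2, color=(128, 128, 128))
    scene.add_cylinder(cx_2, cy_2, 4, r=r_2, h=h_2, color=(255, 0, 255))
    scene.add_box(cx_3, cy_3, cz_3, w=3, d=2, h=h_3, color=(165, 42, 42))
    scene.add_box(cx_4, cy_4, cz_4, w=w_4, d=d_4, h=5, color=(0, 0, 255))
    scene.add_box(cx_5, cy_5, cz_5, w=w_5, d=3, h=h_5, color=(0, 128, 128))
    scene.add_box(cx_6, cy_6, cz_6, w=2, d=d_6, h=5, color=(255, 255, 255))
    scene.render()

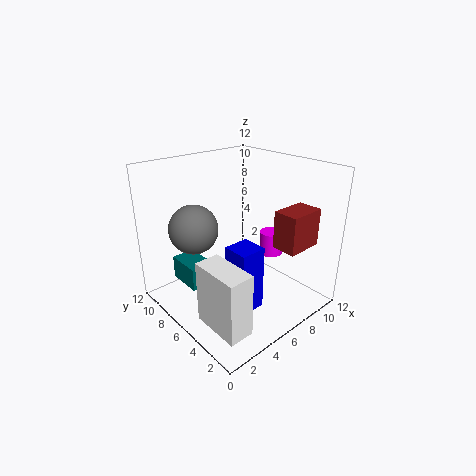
cx_1 = 3, cy_1 = 8, cz_1 = 7, cx_2 = 9, cy_2 = 5, r_2 = 1, h_2 = 2, cx_3 = 7, cy_3 = 1, cz_3 = 6, h_3 = 3, cx_4 = 3, cy_4 = 2, cz_4 = 2, w_4 = 2, d_4 = 2, cx_5 = 2, cy_5 = 7, cz_5 = 2, w_5 = 2, h_5 = 2, cx_6 = 1, cy_6 = 1, cz_6 = 1, d_6 = 4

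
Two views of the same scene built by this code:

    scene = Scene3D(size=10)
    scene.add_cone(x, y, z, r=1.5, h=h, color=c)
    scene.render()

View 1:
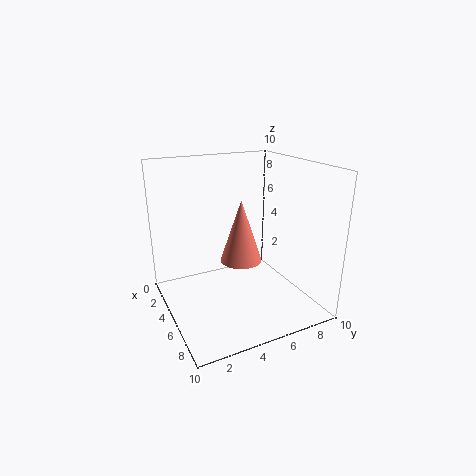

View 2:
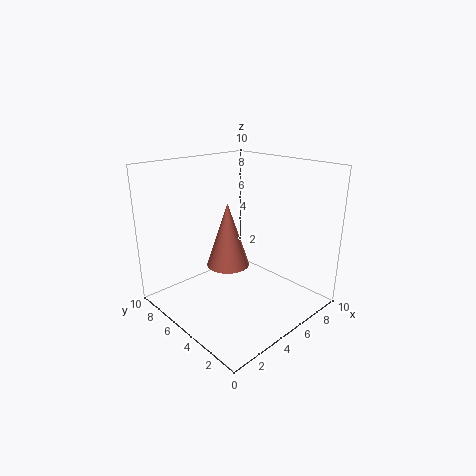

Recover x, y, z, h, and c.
x = 4.5
y = 5.5
z = 3
h = 4.5
c = 'salmon'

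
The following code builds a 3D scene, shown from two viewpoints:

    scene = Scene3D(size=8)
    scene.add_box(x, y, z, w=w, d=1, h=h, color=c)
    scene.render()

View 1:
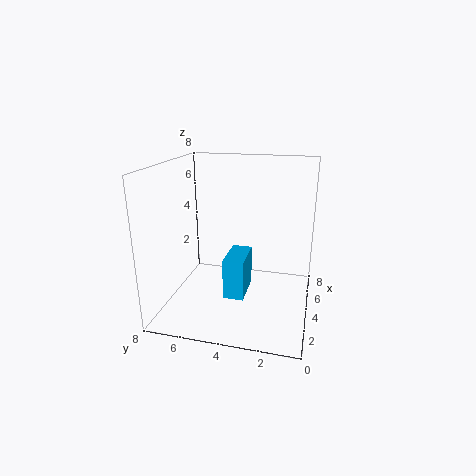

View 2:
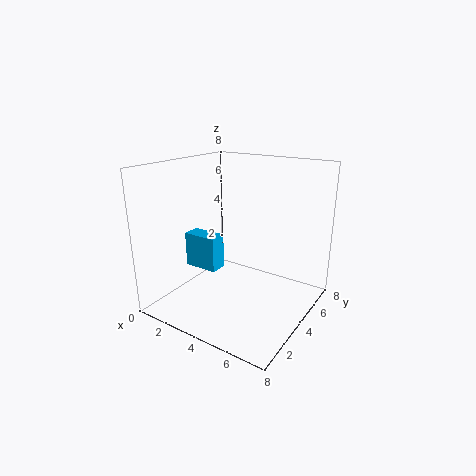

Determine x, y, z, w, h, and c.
x = 1
y = 3
z = 2
w = 2
h = 2
c = 'deepskyblue'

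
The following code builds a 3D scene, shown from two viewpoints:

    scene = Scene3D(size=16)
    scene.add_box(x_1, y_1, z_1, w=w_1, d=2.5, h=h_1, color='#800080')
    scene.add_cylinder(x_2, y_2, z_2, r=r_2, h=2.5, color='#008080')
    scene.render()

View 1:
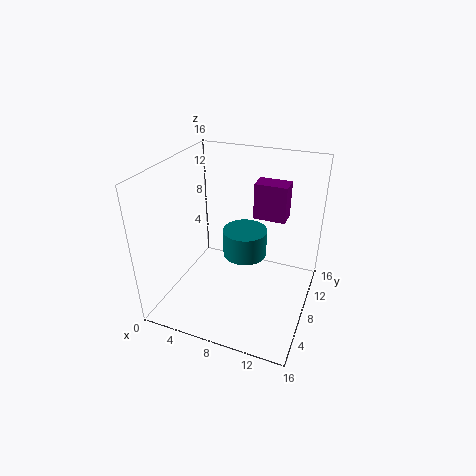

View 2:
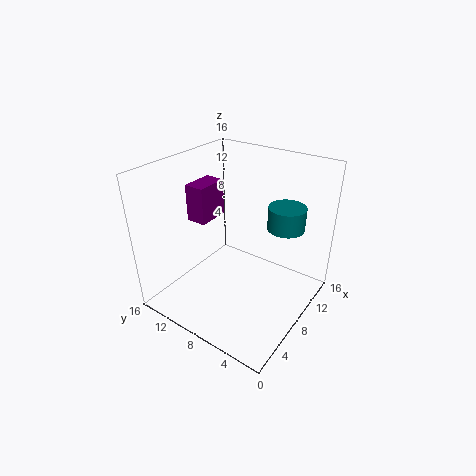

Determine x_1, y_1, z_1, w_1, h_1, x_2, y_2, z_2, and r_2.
x_1 = 8
y_1 = 13
z_1 = 8
w_1 = 4
h_1 = 4.5
x_2 = 10.5
y_2 = 3.5
z_2 = 9.5
r_2 = 2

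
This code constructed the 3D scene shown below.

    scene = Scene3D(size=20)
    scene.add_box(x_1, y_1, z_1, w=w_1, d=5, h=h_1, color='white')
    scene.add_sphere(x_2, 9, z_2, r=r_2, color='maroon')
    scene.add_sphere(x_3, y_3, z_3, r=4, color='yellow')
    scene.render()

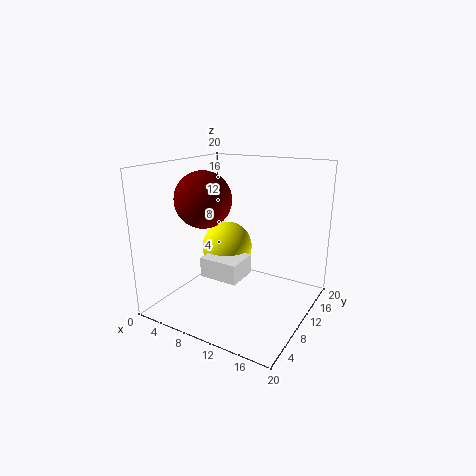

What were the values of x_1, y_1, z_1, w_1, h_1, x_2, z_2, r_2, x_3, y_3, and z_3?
x_1 = 4
y_1 = 9
z_1 = 3
w_1 = 6
h_1 = 3
x_2 = 5
z_2 = 15
r_2 = 4
x_3 = 5
y_3 = 15
z_3 = 6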